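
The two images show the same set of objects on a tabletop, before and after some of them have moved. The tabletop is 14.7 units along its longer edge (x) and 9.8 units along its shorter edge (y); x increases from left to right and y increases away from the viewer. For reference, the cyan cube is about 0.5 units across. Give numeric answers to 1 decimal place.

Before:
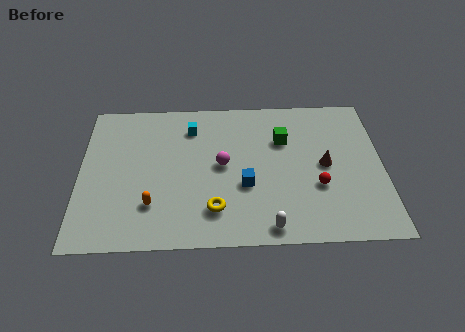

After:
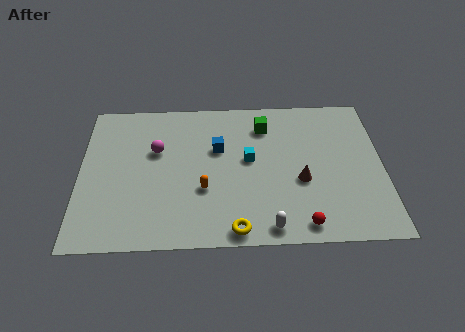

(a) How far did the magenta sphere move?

3.4

The magenta sphere was near (6.9, 5.1) before and (3.7, 6.2) after, so it travelled √(3.2² + 1.1²) ≈ 3.4 units.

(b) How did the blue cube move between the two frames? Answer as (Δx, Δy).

(-1.3, 2.5)

From the two frames, the blue cube sits at roughly (8.0, 3.7) before and (6.7, 6.2) after.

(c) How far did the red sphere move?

2.5

The red sphere moved from about (11.5, 3.5) to (10.7, 1.1), a distance of √(0.8² + 2.4²) ≈ 2.5.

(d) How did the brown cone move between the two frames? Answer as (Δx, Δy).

(-1.2, -1.0)

The brown cone started near (11.9, 4.9) and ended near (10.7, 3.9).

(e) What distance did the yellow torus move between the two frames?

1.6

The yellow torus was near (6.5, 2.2) before and (7.5, 0.9) after, so it travelled √(1.0² + 1.3²) ≈ 1.6 units.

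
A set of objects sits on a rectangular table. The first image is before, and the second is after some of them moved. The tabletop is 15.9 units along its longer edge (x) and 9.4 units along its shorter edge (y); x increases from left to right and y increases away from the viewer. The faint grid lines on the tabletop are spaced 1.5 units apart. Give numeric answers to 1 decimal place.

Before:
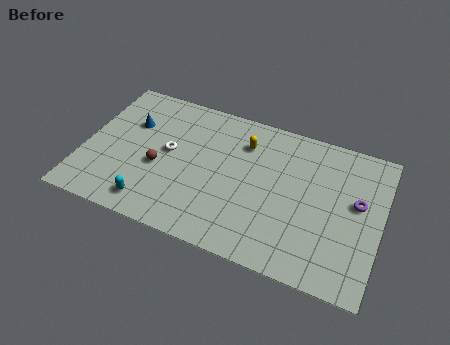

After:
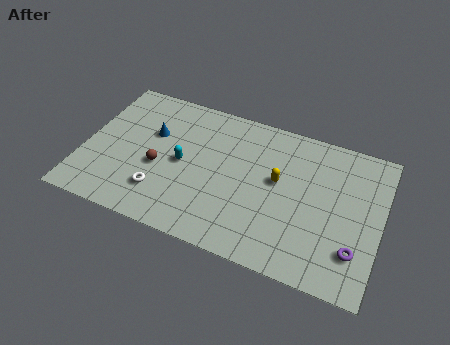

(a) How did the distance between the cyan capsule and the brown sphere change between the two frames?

-1.1

Before: roughly 2.5 units apart; after: 1.4. That's 1.1 units closer together.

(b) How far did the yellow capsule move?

2.7

The yellow capsule was near (8.4, 7.1) before and (10.4, 5.3) after, so it travelled √(2.0² + 1.8²) ≈ 2.7 units.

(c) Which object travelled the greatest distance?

the cyan capsule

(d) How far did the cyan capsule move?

3.5

The cyan capsule was near (4.0, 1.4) before and (5.3, 4.6) after, so it travelled √(1.3² + 3.2²) ≈ 3.5 units.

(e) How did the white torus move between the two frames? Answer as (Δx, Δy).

(-0.1, -2.8)

The white torus started near (4.5, 5.1) and ended near (4.4, 2.3).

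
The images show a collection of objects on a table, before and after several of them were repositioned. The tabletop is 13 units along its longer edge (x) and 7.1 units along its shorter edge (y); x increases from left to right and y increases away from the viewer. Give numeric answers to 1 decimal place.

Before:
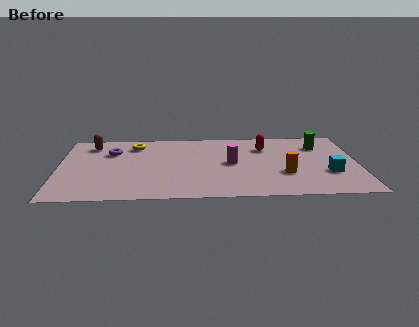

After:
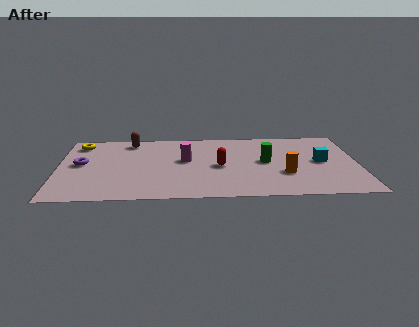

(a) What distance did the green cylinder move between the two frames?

2.9

From (11.4, 5.3) to (9.0, 3.7), the green cylinder covered √(2.4² + 1.6²) ≈ 2.9 units.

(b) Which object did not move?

the orange cylinder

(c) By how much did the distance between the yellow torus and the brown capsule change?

+0.3

They were about 1.9 units apart before and 2.2 after — 0.3 units further apart.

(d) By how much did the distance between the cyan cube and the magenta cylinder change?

+1.5

Before: roughly 4.4 units apart; after: 5.9. That's 1.5 units further apart.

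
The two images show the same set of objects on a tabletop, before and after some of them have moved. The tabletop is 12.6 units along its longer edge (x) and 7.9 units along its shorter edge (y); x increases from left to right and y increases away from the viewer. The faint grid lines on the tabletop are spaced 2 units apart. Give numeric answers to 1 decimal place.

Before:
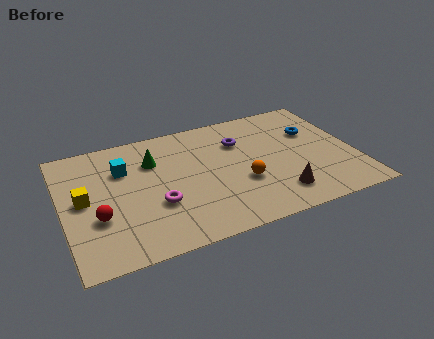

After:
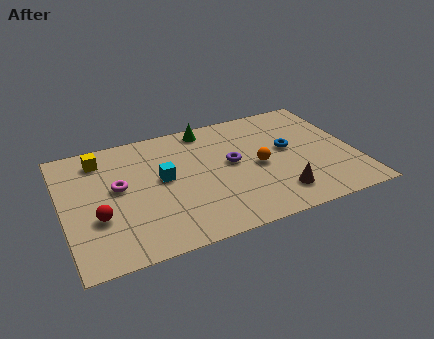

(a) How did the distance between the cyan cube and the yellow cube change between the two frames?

+1.0

Before: roughly 2.3 units apart; after: 3.3. That's 1.0 units further apart.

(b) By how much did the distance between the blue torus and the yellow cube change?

-1.9

The distance was about 10.2 in the first image and 8.3 in the second, so they moved 1.9 units closer together.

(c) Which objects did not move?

the brown cone and the red sphere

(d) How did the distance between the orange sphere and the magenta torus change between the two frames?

+2.3

The distance was about 3.7 in the first image and 6.0 in the second, so they moved 2.3 units further apart.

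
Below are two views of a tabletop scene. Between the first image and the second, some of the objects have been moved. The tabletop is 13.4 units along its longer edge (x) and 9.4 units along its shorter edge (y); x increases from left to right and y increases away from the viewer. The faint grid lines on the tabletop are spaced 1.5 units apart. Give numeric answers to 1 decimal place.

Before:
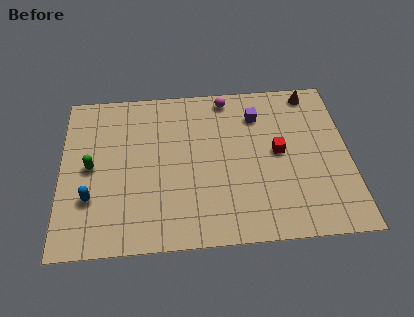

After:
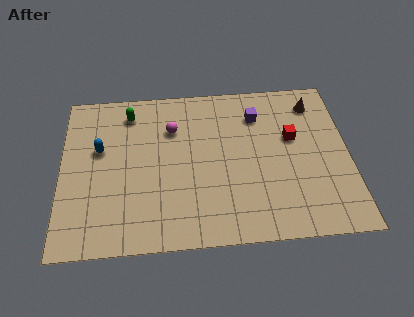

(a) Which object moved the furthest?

the green capsule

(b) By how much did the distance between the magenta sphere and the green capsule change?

-5.1

They were about 7.4 units apart before and 2.3 after — 5.1 units closer together.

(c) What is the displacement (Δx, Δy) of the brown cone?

(0.1, -0.7)

The brown cone started near (11.8, 8.4) and ended near (11.9, 7.7).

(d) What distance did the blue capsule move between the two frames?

2.8

From (1.4, 2.9) to (1.8, 5.7), the blue capsule covered √(0.4² + 2.8²) ≈ 2.8 units.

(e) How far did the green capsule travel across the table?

3.6

The green capsule moved from about (1.4, 4.7) to (3.2, 7.8), a distance of √(1.8² + 3.1²) ≈ 3.6.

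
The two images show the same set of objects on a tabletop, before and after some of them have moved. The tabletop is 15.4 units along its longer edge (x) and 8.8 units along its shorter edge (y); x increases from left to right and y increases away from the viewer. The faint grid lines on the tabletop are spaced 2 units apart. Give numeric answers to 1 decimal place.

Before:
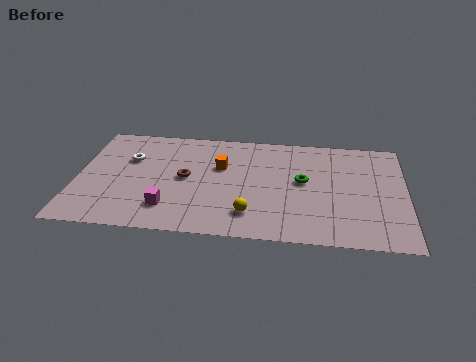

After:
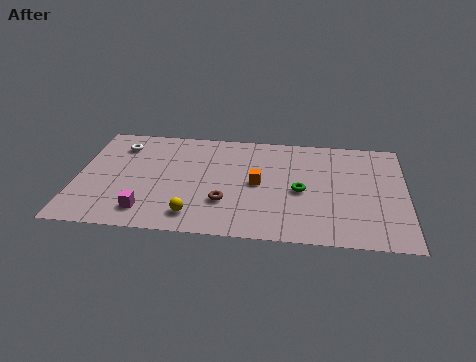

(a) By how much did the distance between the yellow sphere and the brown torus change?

-2.2

They were about 4.0 units apart before and 1.8 after — 2.2 units closer together.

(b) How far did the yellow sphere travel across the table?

2.6

The yellow sphere moved from about (8.2, 1.9) to (5.6, 1.5), a distance of √(2.6² + 0.4²) ≈ 2.6.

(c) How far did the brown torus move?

2.6

The brown torus was near (5.1, 4.5) before and (7.0, 2.7) after, so it travelled √(1.9² + 1.8²) ≈ 2.6 units.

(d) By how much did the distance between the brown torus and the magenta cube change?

+1.2

The distance was about 2.6 in the first image and 3.8 in the second, so they moved 1.2 units further apart.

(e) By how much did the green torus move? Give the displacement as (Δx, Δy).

(-0.1, -0.8)

From the two frames, the green torus sits at roughly (10.6, 4.8) before and (10.5, 4.0) after.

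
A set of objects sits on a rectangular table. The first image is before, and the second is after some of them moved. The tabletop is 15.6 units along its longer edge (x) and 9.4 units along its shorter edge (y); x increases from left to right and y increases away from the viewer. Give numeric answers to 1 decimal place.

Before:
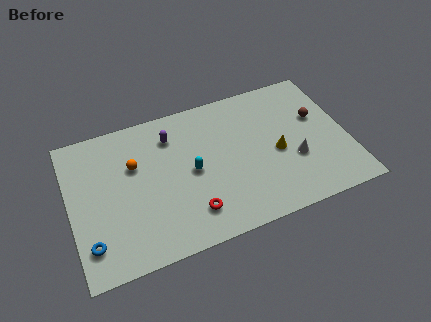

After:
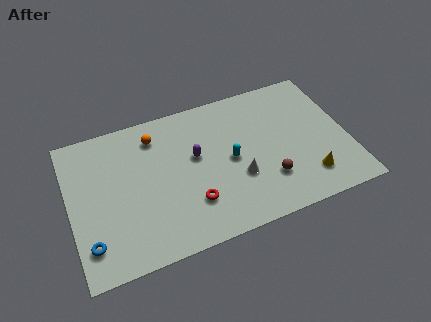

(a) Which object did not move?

the blue torus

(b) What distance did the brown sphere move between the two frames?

4.5

From (14.1, 5.8) to (10.9, 2.6), the brown sphere covered √(3.2² + 3.2²) ≈ 4.5 units.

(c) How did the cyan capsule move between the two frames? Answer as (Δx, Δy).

(2.2, 0.0)

From the two frames, the cyan capsule sits at roughly (6.8, 4.6) before and (9.0, 4.6) after.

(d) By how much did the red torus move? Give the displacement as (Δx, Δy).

(0.1, 0.6)

The red torus was at about (6.5, 2.0) and moved to about (6.6, 2.6).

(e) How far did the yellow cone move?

2.7

The yellow cone moved from about (11.6, 4.2) to (13.1, 2.0), a distance of √(1.5² + 2.2²) ≈ 2.7.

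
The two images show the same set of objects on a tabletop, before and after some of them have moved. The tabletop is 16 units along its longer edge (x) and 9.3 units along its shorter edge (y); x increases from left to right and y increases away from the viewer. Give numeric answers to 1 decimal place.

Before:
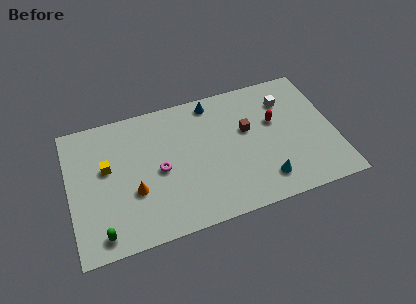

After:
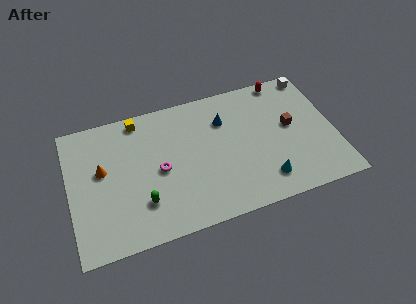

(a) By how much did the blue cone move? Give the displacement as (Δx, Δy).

(0.6, -1.5)

From the two frames, the blue cone sits at roughly (8.9, 8.2) before and (9.5, 6.7) after.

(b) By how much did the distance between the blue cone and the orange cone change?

+0.6

The distance was about 7.0 in the first image and 7.6 in the second, so they moved 0.6 units further apart.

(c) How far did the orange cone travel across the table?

2.7

The orange cone was near (3.8, 3.4) before and (2.0, 5.4) after, so it travelled √(1.8² + 2.0²) ≈ 2.7 units.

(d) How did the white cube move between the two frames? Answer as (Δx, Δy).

(1.8, 1.4)

The white cube was at about (13.3, 7.0) and moved to about (15.1, 8.4).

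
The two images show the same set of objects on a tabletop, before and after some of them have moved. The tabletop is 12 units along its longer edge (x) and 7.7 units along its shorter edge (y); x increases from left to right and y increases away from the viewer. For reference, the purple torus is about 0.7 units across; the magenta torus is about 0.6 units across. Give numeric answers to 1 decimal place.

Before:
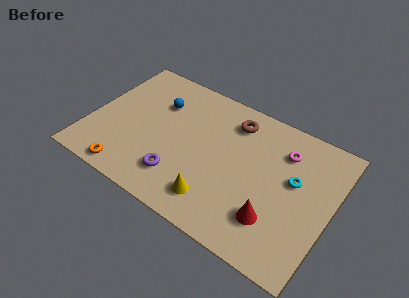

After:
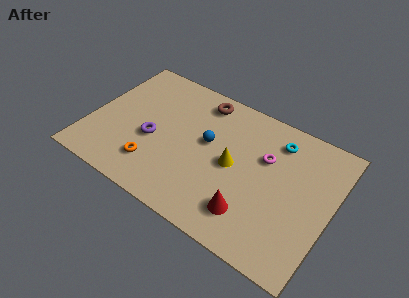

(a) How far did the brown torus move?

1.7

From (6.8, 6.2) to (5.1, 6.6), the brown torus covered √(1.7² + 0.4²) ≈ 1.7 units.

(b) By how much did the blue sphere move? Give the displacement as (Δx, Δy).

(2.7, -1.0)

The blue sphere started near (3.1, 5.4) and ended near (5.8, 4.4).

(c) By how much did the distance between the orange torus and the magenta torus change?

-2.6

The distance was about 8.6 in the first image and 6.0 in the second, so they moved 2.6 units closer together.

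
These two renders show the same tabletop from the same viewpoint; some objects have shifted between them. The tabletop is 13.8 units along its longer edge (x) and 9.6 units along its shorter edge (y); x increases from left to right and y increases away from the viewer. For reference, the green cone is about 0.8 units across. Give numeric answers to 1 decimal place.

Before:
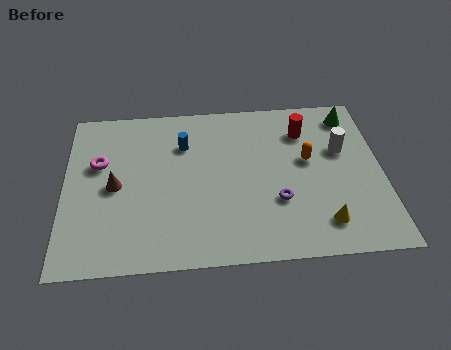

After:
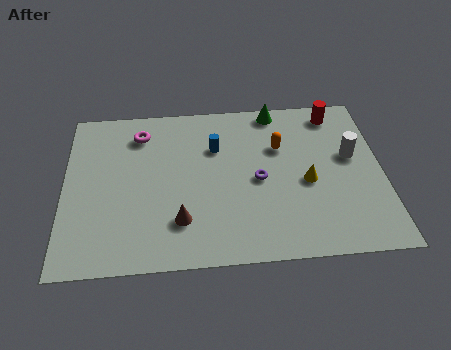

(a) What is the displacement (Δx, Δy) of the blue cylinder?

(1.4, -0.3)

The blue cylinder was at about (5.2, 6.9) and moved to about (6.6, 6.6).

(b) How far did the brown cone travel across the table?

3.6

The brown cone moved from about (2.2, 4.6) to (5.0, 2.4), a distance of √(2.8² + 2.2²) ≈ 3.6.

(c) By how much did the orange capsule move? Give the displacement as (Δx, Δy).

(-1.2, 0.9)

The orange capsule started near (10.6, 5.5) and ended near (9.4, 6.4).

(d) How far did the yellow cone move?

2.5

The yellow cone moved from about (11.1, 1.8) to (10.5, 4.2), a distance of √(0.6² + 2.4²) ≈ 2.5.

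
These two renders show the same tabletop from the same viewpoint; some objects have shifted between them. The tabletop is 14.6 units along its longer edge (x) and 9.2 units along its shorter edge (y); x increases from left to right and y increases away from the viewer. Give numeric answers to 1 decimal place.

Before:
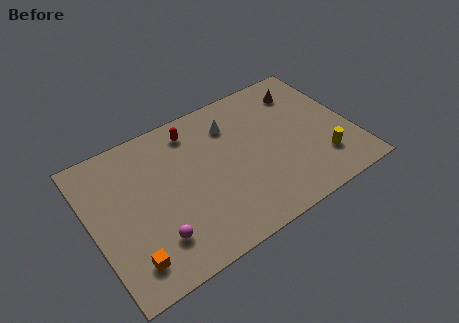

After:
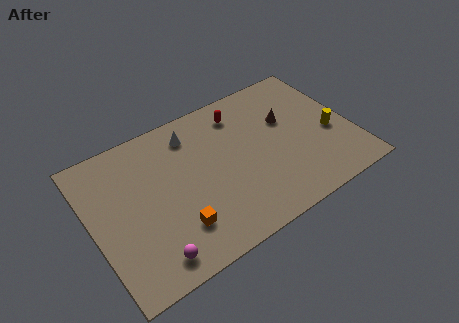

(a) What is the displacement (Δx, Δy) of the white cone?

(-2.2, 0.5)

From the two frames, the white cone sits at roughly (8.2, 7.0) before and (6.0, 7.5) after.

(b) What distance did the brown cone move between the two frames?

1.9

The brown cone moved from about (12.4, 7.3) to (11.2, 5.8), a distance of √(1.2² + 1.5²) ≈ 1.9.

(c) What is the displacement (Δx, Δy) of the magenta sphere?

(-0.4, -0.9)

The magenta sphere was at about (3.1, 2.2) and moved to about (2.7, 1.3).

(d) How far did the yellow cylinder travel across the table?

1.7

From (12.6, 2.3) to (13.4, 3.8), the yellow cylinder covered √(0.8² + 1.5²) ≈ 1.7 units.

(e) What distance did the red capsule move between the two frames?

2.7

The red capsule was near (6.1, 7.7) before and (8.8, 7.5) after, so it travelled √(2.7² + 0.2²) ≈ 2.7 units.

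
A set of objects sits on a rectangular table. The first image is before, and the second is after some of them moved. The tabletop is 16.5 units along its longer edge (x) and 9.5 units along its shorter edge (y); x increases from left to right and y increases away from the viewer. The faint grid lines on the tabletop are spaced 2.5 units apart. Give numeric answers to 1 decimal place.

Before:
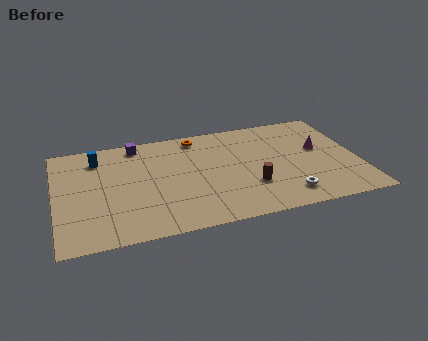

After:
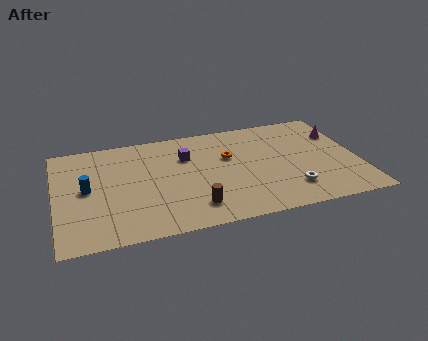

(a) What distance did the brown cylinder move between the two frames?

3.4

From (10.5, 3.0) to (7.3, 1.9), the brown cylinder covered √(3.2² + 1.1²) ≈ 3.4 units.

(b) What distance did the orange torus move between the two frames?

2.8

From (7.9, 8.3) to (9.5, 6.0), the orange torus covered √(1.6² + 2.3²) ≈ 2.8 units.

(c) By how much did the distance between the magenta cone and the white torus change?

+1.1

They were about 4.4 units apart before and 5.5 after — 1.1 units further apart.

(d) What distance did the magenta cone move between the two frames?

1.7

From (14.5, 5.5) to (15.7, 6.7), the magenta cone covered √(1.2² + 1.2²) ≈ 1.7 units.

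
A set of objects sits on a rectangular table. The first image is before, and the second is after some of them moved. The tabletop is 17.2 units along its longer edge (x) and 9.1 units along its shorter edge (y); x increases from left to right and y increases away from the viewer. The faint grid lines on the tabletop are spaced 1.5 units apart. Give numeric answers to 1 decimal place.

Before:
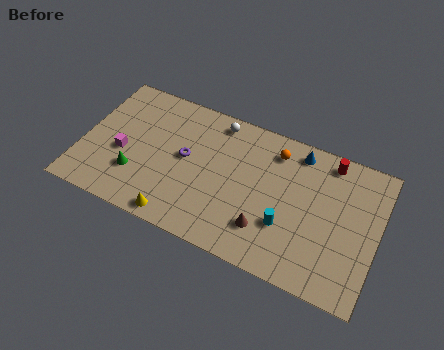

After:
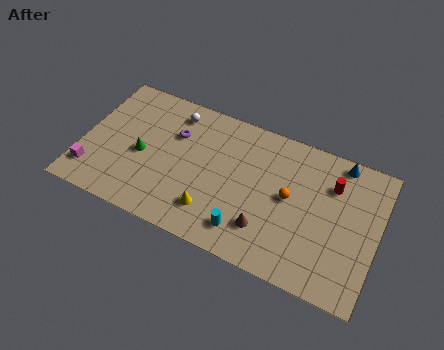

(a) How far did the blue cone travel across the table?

2.4

From (12.3, 7.9) to (14.7, 8.2), the blue cone covered √(2.4² + 0.3²) ≈ 2.4 units.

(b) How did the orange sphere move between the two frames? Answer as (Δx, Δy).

(1.1, -2.6)

The orange sphere started near (11.0, 7.4) and ended near (12.1, 4.8).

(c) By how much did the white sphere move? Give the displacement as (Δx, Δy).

(-2.5, -0.4)

The white sphere started near (7.5, 8.0) and ended near (5.0, 7.6).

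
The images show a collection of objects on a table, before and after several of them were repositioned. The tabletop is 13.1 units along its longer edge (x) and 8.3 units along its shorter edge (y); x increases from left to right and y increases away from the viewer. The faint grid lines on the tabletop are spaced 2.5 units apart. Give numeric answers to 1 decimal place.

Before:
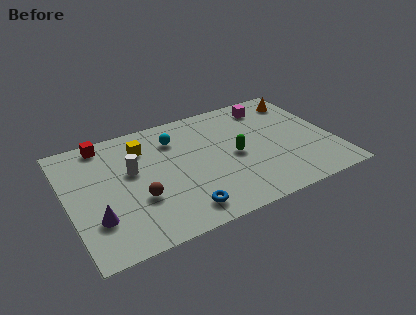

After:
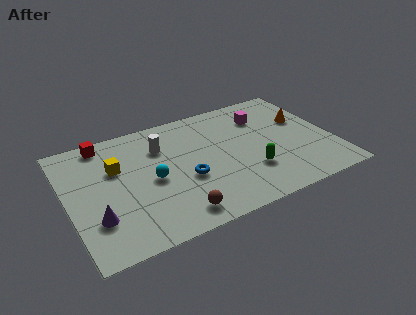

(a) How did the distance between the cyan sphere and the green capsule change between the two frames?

+1.3

They were about 3.6 units apart before and 4.9 after — 1.3 units further apart.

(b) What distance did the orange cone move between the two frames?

1.6

From (12.0, 6.8) to (11.9, 5.2), the orange cone covered √(0.1² + 1.6²) ≈ 1.6 units.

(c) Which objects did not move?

the red cube and the purple cone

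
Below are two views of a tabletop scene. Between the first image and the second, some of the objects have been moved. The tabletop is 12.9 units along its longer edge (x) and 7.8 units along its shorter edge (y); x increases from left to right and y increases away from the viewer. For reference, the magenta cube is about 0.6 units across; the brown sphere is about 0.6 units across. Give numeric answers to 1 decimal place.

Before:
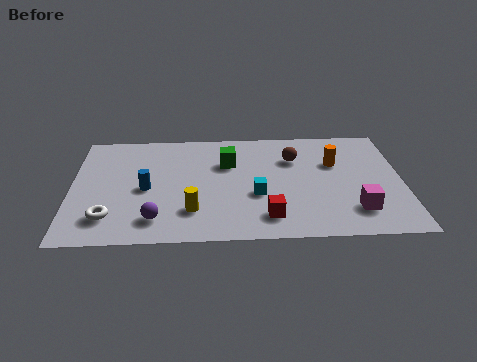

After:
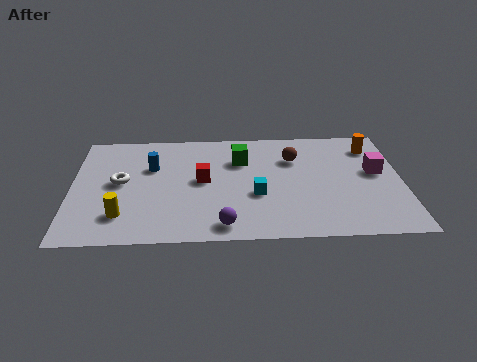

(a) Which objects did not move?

the cyan cube and the brown sphere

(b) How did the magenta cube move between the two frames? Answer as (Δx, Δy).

(0.9, 2.6)

The magenta cube was at about (11.0, 1.8) and moved to about (11.9, 4.4).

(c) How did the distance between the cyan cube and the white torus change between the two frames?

-0.4

The distance was about 5.8 in the first image and 5.4 in the second, so they moved 0.4 units closer together.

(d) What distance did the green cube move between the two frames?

0.5

From (6.1, 5.3) to (6.6, 5.5), the green cube covered √(0.5² + 0.2²) ≈ 0.5 units.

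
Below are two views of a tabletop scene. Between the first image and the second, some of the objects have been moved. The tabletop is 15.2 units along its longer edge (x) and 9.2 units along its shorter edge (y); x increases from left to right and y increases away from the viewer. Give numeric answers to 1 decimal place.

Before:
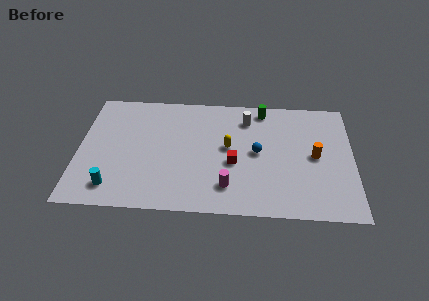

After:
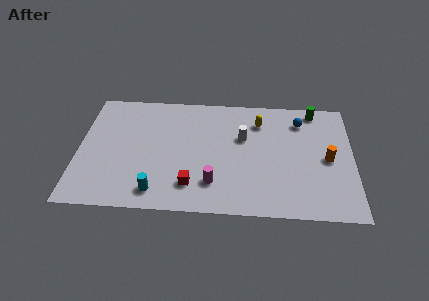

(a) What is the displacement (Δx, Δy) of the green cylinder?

(2.9, 0.1)

The green cylinder started near (10.2, 8.1) and ended near (13.1, 8.2).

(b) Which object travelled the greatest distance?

the blue sphere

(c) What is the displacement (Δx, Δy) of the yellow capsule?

(1.7, 2.1)

The yellow capsule was at about (8.3, 5.0) and moved to about (10.0, 7.1).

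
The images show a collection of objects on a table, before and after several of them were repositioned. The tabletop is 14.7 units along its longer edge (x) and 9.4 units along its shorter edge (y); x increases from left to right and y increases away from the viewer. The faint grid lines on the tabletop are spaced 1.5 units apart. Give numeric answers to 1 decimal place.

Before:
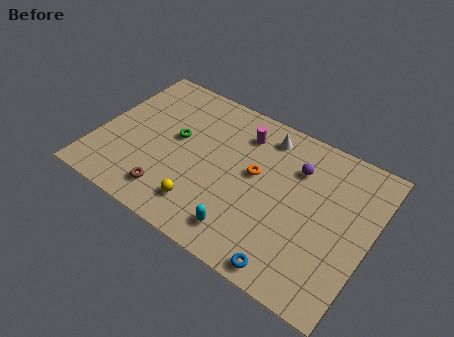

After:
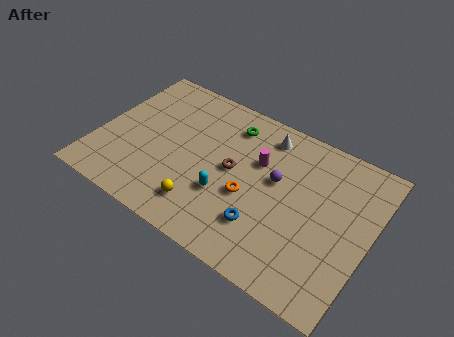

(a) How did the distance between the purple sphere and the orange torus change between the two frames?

-0.4

They were about 2.5 units apart before and 2.1 after — 0.4 units closer together.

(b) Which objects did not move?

the yellow sphere and the white cone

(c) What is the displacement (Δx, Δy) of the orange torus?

(-0.1, -1.5)

The orange torus was at about (8.5, 5.3) and moved to about (8.4, 3.8).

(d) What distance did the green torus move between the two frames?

3.5

The green torus was near (4.1, 5.3) before and (6.7, 7.6) after, so it travelled √(2.6² + 2.3²) ≈ 3.5 units.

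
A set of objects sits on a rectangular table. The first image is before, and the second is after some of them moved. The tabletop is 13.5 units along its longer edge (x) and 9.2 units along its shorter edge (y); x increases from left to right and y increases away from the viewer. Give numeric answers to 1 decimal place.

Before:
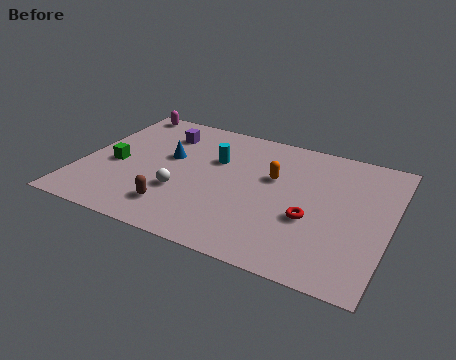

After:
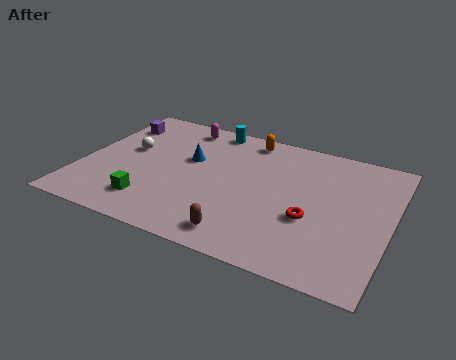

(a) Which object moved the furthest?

the white sphere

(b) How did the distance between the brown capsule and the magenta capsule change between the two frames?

+0.3

They were about 7.3 units apart before and 7.6 after — 0.3 units further apart.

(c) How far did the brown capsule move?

3.1

The brown capsule was near (4.5, 1.9) before and (7.5, 1.3) after, so it travelled √(3.0² + 0.6²) ≈ 3.1 units.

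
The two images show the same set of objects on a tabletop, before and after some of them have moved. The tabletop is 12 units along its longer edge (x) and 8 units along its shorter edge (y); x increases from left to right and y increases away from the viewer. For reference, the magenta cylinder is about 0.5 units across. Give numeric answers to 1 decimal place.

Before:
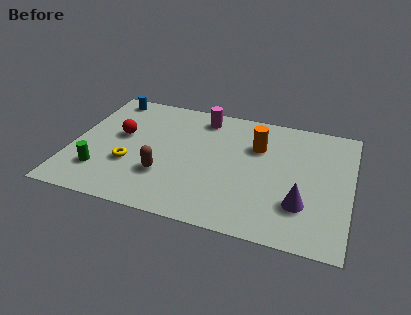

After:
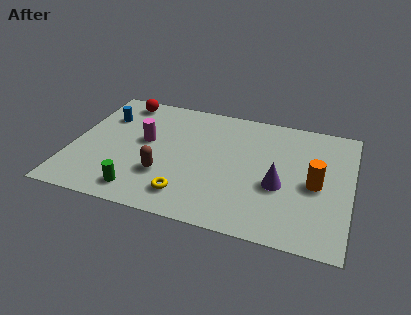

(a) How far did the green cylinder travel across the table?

2.0

The green cylinder was near (1.4, 2.0) before and (3.2, 1.2) after, so it travelled √(1.8² + 0.8²) ≈ 2.0 units.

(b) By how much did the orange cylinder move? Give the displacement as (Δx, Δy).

(2.6, -1.8)

From the two frames, the orange cylinder sits at roughly (7.9, 5.5) before and (10.5, 3.7) after.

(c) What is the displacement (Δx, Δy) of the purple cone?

(-1.0, 0.9)

From the two frames, the purple cone sits at roughly (10.0, 2.3) before and (9.0, 3.2) after.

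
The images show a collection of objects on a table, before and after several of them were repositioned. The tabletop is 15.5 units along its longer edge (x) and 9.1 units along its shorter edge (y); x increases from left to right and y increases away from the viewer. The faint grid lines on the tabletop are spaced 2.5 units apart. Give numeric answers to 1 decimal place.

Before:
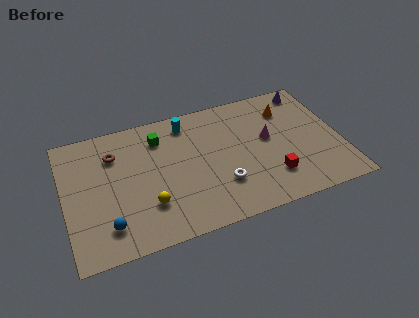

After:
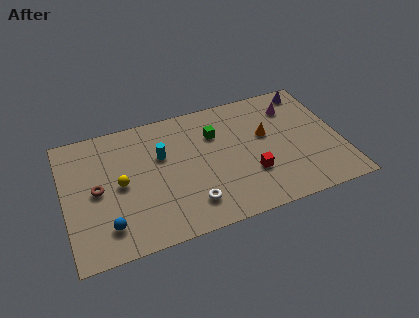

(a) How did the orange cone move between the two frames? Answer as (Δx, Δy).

(-1.4, -1.5)

From the two frames, the orange cone sits at roughly (12.8, 6.9) before and (11.4, 5.4) after.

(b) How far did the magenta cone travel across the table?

2.5

The magenta cone was near (11.5, 5.1) before and (13.1, 7.0) after, so it travelled √(1.6² + 1.9²) ≈ 2.5 units.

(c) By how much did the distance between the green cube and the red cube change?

-3.7

Before: roughly 7.6 units apart; after: 3.9. That's 3.7 units closer together.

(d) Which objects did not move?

the blue sphere and the purple cone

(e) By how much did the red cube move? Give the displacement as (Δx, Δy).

(-1.1, 0.6)

The red cube started near (11.4, 2.3) and ended near (10.3, 2.9).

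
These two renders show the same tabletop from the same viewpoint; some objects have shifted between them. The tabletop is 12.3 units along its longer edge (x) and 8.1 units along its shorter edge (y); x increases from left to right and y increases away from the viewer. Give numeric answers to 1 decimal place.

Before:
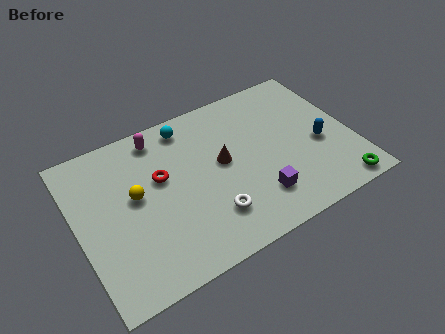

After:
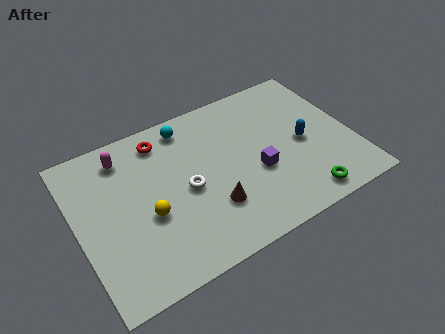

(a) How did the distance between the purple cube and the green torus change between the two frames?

-0.9

The distance was about 3.7 in the first image and 2.8 in the second, so they moved 0.9 units closer together.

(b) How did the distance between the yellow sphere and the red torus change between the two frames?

+2.4

Before: roughly 1.3 units apart; after: 3.7. That's 2.4 units further apart.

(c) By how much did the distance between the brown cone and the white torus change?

-0.9

They were about 2.6 units apart before and 1.7 after — 0.9 units closer together.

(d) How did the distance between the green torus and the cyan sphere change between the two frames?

-1.2

Before: roughly 8.6 units apart; after: 7.4. That's 1.2 units closer together.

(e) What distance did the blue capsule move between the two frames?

0.8

The blue capsule moved from about (10.8, 3.4) to (10.1, 3.8), a distance of √(0.7² + 0.4²) ≈ 0.8.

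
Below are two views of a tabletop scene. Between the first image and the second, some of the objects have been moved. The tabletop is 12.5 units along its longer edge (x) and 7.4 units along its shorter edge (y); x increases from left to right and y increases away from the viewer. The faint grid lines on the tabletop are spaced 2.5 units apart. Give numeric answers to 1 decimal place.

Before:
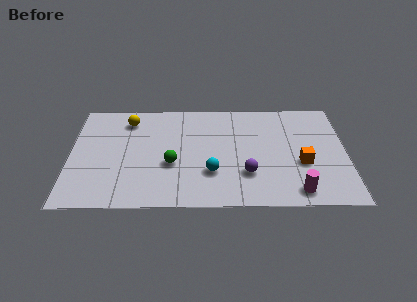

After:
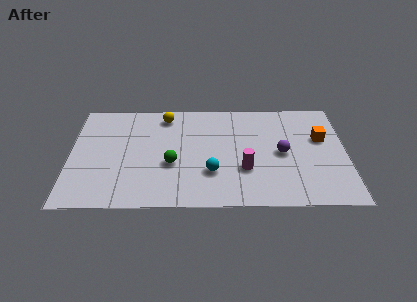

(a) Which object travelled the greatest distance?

the magenta cylinder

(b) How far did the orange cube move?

1.9

The orange cube moved from about (10.5, 2.9) to (11.4, 4.6), a distance of √(0.9² + 1.7²) ≈ 1.9.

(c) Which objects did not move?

the green sphere and the cyan sphere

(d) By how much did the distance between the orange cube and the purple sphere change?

-0.5

They were about 2.6 units apart before and 2.1 after — 0.5 units closer together.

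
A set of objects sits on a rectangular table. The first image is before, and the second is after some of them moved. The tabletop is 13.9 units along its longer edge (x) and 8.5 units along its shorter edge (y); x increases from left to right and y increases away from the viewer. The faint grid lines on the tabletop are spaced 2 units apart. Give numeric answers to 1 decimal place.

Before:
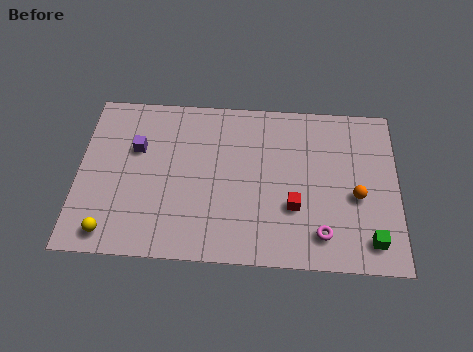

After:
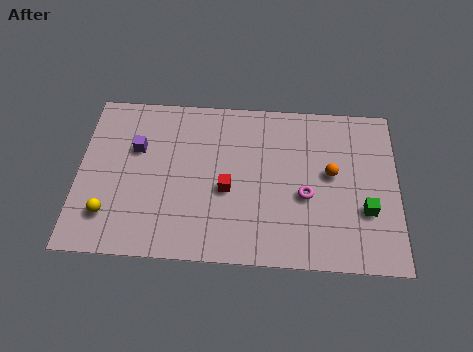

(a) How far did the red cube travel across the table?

3.0

The red cube was near (9.4, 2.9) before and (6.5, 3.6) after, so it travelled √(2.9² + 0.7²) ≈ 3.0 units.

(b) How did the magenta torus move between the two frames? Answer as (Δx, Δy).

(-0.7, 1.9)

From the two frames, the magenta torus sits at roughly (10.6, 1.6) before and (9.9, 3.5) after.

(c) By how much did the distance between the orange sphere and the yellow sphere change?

-0.9

The distance was about 10.9 in the first image and 10.0 in the second, so they moved 0.9 units closer together.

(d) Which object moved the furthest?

the red cube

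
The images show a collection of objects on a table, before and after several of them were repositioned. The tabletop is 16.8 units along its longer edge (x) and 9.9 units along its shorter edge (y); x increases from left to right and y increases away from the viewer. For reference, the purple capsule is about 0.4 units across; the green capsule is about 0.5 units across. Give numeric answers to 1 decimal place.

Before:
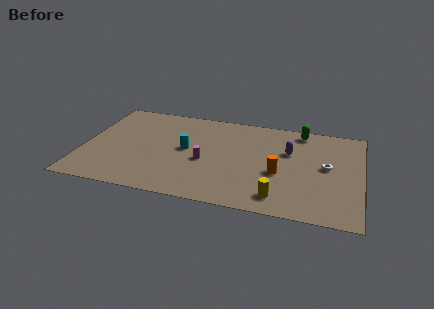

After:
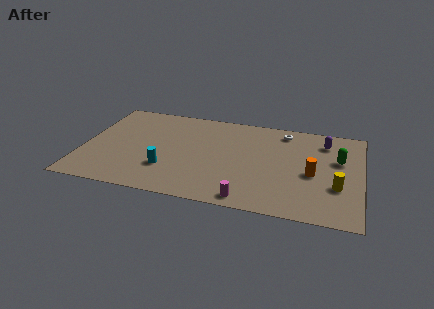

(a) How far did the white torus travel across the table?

4.2

The white torus was near (14.7, 5.3) before and (12.0, 8.5) after, so it travelled √(2.7² + 3.2²) ≈ 4.2 units.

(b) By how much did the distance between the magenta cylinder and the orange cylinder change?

+0.5

They were about 4.5 units apart before and 5.0 after — 0.5 units further apart.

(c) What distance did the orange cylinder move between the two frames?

2.0

From (11.9, 4.0) to (13.9, 4.4), the orange cylinder covered √(2.0² + 0.4²) ≈ 2.0 units.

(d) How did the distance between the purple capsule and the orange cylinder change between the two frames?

+1.1

They were about 2.5 units apart before and 3.6 after — 1.1 units further apart.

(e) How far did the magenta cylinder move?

4.3

From (7.4, 4.2) to (10.2, 1.0), the magenta cylinder covered √(2.8² + 3.2²) ≈ 4.3 units.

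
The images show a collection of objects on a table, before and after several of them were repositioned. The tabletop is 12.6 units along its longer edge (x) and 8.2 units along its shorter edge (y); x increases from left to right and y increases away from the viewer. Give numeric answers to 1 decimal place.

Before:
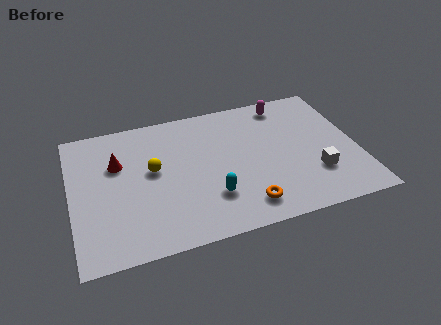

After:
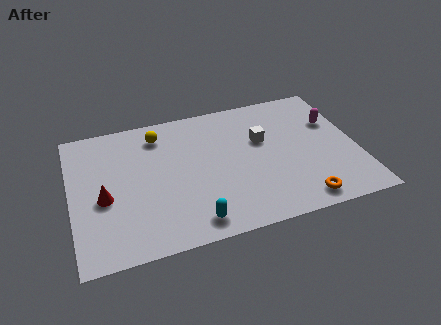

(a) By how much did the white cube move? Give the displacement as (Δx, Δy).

(-2.1, 2.7)

The white cube started near (10.6, 2.4) and ended near (8.5, 5.1).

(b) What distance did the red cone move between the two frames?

2.0

From (2.1, 5.4) to (1.4, 3.5), the red cone covered √(0.7² + 1.9²) ≈ 2.0 units.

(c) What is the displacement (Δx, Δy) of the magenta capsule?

(2.0, -1.7)

From the two frames, the magenta capsule sits at roughly (9.7, 7.1) before and (11.7, 5.4) after.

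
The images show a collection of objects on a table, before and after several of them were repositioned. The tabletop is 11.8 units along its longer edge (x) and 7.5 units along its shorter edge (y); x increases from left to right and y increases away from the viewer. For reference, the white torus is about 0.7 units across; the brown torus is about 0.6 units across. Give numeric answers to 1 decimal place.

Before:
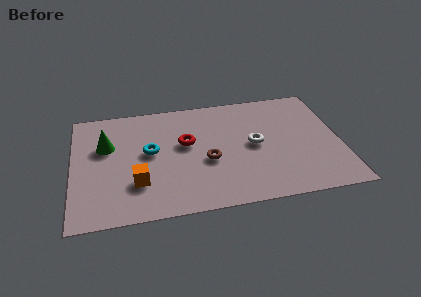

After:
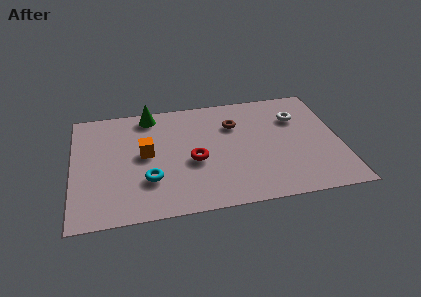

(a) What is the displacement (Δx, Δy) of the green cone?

(2.0, 1.8)

The green cone was at about (1.5, 4.8) and moved to about (3.5, 6.6).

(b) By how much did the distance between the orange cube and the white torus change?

+1.5

The distance was about 5.4 in the first image and 6.9 in the second, so they moved 1.5 units further apart.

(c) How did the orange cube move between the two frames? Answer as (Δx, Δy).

(0.4, 1.8)

From the two frames, the orange cube sits at roughly (2.8, 2.2) before and (3.2, 4.0) after.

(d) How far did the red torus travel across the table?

1.2

From (5.0, 4.4) to (5.3, 3.2), the red torus covered √(0.3² + 1.2²) ≈ 1.2 units.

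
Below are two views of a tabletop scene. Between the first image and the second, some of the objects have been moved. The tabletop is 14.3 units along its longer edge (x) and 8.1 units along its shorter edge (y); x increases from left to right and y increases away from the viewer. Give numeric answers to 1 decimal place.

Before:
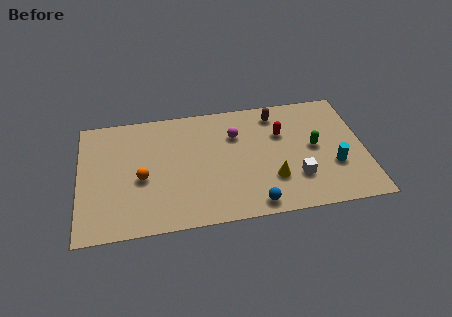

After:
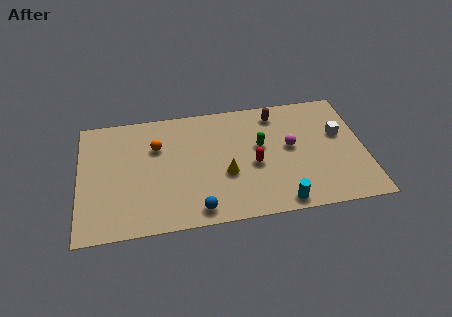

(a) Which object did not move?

the brown capsule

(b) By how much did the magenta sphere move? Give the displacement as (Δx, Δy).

(2.7, -1.3)

The magenta sphere started near (7.9, 5.7) and ended near (10.6, 4.4).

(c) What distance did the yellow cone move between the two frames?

2.4

The yellow cone moved from about (9.6, 2.4) to (7.3, 3.1), a distance of √(2.3² + 0.7²) ≈ 2.4.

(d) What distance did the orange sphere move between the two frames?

2.2

The orange sphere moved from about (3.1, 3.5) to (3.9, 5.5), a distance of √(0.8² + 2.0²) ≈ 2.2.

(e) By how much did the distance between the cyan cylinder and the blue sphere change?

-0.4

The distance was about 4.5 in the first image and 4.1 in the second, so they moved 0.4 units closer together.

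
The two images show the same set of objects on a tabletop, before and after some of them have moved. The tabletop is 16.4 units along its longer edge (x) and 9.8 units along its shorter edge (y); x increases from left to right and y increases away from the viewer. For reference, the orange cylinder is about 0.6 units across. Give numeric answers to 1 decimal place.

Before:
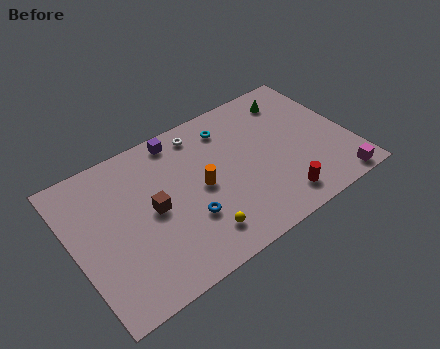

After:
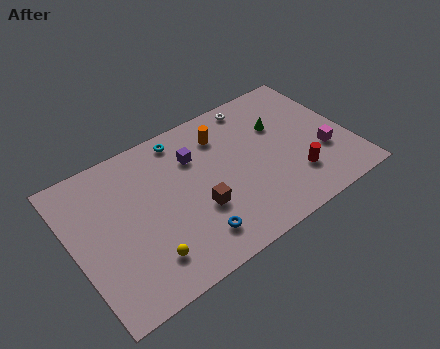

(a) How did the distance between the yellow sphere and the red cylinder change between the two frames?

+4.3

The distance was about 4.8 in the first image and 9.1 in the second, so they moved 4.3 units further apart.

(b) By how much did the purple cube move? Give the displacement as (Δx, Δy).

(0.7, -1.7)

The purple cube started near (6.8, 8.7) and ended near (7.5, 7.0).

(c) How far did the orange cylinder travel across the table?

3.3

From (7.5, 4.8) to (9.3, 7.6), the orange cylinder covered √(1.8² + 2.8²) ≈ 3.3 units.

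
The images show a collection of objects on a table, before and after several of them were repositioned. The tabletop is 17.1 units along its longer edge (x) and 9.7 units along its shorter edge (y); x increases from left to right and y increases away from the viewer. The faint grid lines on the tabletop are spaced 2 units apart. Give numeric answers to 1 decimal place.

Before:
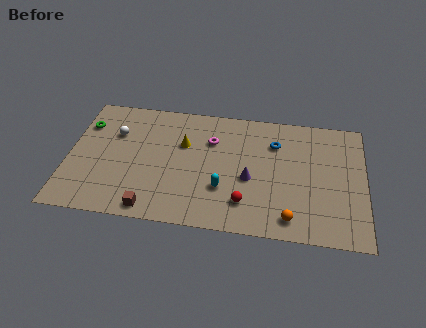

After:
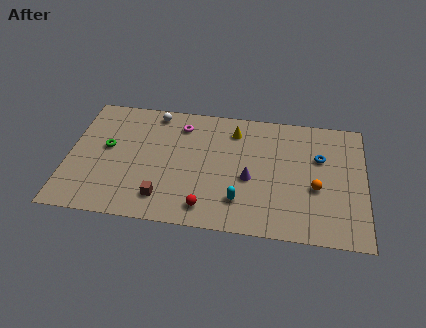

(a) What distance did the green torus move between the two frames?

2.2

From (0.8, 7.1) to (2.2, 5.4), the green torus covered √(1.4² + 1.7²) ≈ 2.2 units.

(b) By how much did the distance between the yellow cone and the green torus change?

+1.8

Before: roughly 5.9 units apart; after: 7.7. That's 1.8 units further apart.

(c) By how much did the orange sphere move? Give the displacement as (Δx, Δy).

(1.4, 2.5)

From the two frames, the orange sphere sits at roughly (12.9, 1.4) before and (14.3, 3.9) after.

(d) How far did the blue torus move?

2.7

The blue torus was near (11.9, 7.1) before and (14.5, 6.3) after, so it travelled √(2.6² + 0.8²) ≈ 2.7 units.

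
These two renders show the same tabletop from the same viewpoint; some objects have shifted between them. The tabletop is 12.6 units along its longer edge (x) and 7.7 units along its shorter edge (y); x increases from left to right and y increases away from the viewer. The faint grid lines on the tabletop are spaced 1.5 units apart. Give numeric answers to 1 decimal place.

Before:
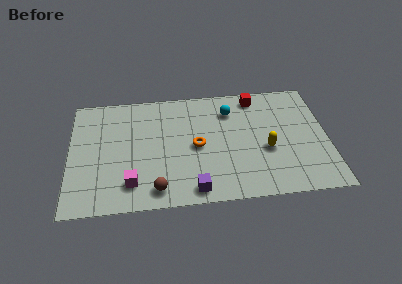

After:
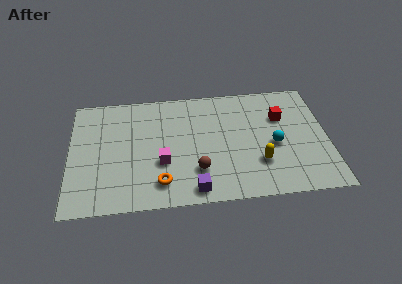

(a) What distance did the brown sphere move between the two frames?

2.2

The brown sphere moved from about (4.2, 1.1) to (6.2, 2.1), a distance of √(2.0² + 1.0²) ≈ 2.2.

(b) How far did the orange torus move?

2.8

From (6.2, 3.7) to (4.4, 1.5), the orange torus covered √(1.8² + 2.2²) ≈ 2.8 units.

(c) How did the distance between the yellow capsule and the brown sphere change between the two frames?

-2.8

They were about 5.8 units apart before and 3.0 after — 2.8 units closer together.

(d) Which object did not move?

the purple cube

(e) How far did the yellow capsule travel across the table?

0.9

The yellow capsule was near (9.6, 3.1) before and (9.2, 2.3) after, so it travelled √(0.4² + 0.8²) ≈ 0.9 units.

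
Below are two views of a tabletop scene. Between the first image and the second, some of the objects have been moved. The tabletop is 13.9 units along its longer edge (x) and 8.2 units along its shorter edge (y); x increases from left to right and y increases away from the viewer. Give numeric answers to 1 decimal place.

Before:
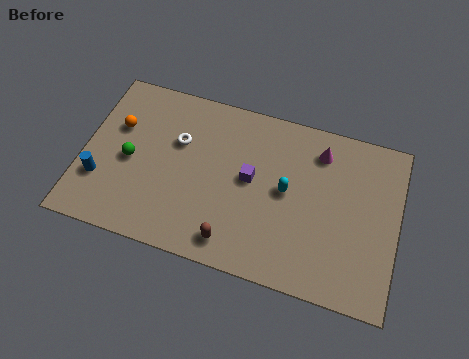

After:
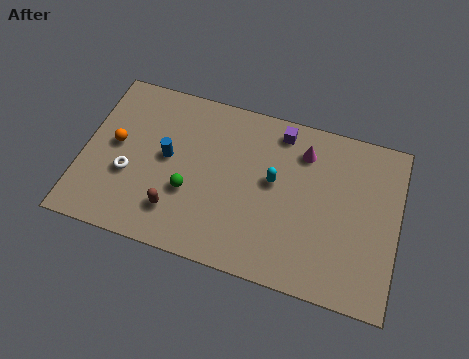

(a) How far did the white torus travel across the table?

3.0

The white torus moved from about (4.1, 5.3) to (2.1, 3.1), a distance of √(2.0² + 2.2²) ≈ 3.0.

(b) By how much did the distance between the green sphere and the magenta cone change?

-2.8

They were about 8.7 units apart before and 5.9 after — 2.8 units closer together.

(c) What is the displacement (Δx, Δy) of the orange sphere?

(0.0, -0.9)

From the two frames, the orange sphere sits at roughly (1.4, 5.3) before and (1.4, 4.4) after.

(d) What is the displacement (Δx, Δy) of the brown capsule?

(-2.6, 0.7)

The brown capsule was at about (6.9, 1.2) and moved to about (4.3, 1.9).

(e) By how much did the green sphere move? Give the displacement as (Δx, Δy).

(2.7, -0.8)

The green sphere started near (2.1, 3.8) and ended near (4.8, 3.0).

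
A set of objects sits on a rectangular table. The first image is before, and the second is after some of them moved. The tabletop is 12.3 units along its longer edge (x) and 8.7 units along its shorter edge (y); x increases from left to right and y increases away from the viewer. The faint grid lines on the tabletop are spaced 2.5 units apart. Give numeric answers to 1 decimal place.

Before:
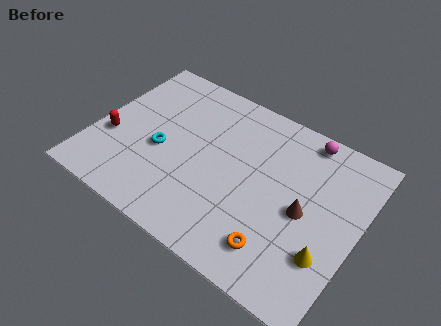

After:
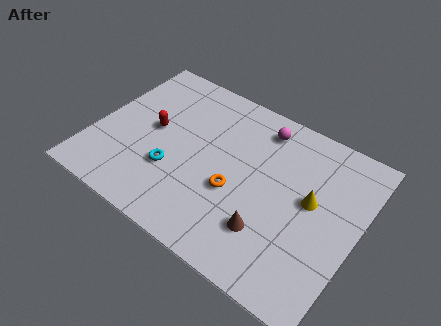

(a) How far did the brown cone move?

2.2

The brown cone was near (9.9, 4.1) before and (8.6, 2.3) after, so it travelled √(1.3² + 1.8²) ≈ 2.2 units.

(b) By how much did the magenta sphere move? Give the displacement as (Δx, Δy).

(-2.0, -0.5)

The magenta sphere was at about (9.3, 7.8) and moved to about (7.3, 7.3).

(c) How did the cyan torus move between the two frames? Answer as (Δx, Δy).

(0.7, -0.8)

From the two frames, the cyan torus sits at roughly (3.2, 3.7) before and (3.9, 2.9) after.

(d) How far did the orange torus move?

2.9

The orange torus moved from about (9.1, 1.7) to (6.8, 3.4), a distance of √(2.3² + 1.7²) ≈ 2.9.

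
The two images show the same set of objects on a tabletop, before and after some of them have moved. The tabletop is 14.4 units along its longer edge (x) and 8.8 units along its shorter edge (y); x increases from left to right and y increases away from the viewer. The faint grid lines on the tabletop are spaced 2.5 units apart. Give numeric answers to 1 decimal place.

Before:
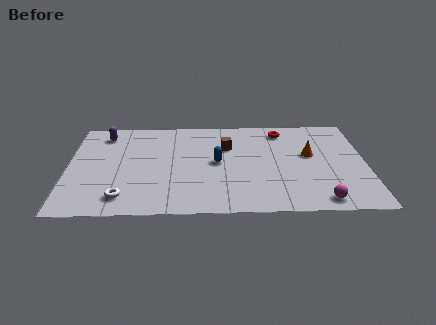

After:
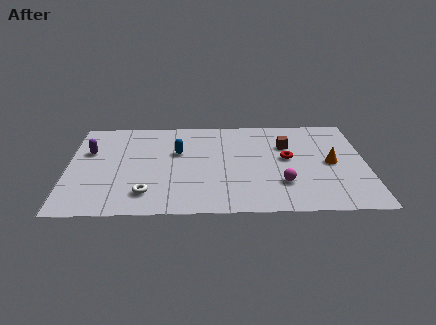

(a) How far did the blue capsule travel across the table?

2.1

From (7.2, 4.5) to (5.3, 5.5), the blue capsule covered √(1.9² + 1.0²) ≈ 2.1 units.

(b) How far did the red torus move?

2.6

The red torus moved from about (10.4, 7.4) to (10.6, 4.8), a distance of √(0.2² + 2.6²) ≈ 2.6.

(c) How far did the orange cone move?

1.3

The orange cone was near (11.7, 5.1) before and (12.7, 4.3) after, so it travelled √(1.0² + 0.8²) ≈ 1.3 units.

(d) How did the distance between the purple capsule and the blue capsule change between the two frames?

-1.9

They were about 6.2 units apart before and 4.3 after — 1.9 units closer together.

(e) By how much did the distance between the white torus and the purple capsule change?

-1.1

Before: roughly 5.9 units apart; after: 4.8. That's 1.1 units closer together.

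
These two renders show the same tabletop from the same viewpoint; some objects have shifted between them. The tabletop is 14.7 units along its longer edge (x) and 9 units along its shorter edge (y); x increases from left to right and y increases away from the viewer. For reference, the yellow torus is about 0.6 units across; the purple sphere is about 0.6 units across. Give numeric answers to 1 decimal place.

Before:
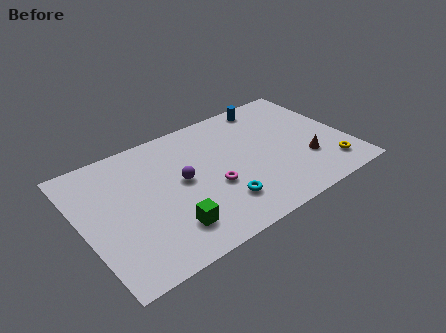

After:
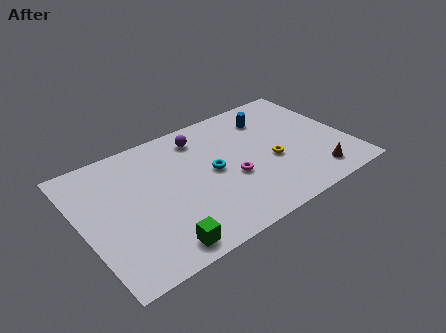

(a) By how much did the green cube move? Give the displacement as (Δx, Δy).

(-0.7, -0.9)

From the two frames, the green cube sits at roughly (4.3, 2.0) before and (3.6, 1.1) after.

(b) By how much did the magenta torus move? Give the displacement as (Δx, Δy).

(1.1, 0.1)

The magenta torus started near (7.0, 3.5) and ended near (8.1, 3.6).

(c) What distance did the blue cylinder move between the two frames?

1.0

The blue cylinder was near (11.1, 8.0) before and (10.9, 7.0) after, so it travelled √(0.2² + 1.0²) ≈ 1.0 units.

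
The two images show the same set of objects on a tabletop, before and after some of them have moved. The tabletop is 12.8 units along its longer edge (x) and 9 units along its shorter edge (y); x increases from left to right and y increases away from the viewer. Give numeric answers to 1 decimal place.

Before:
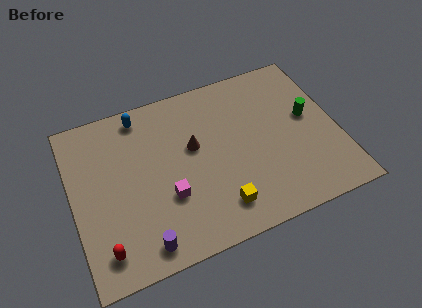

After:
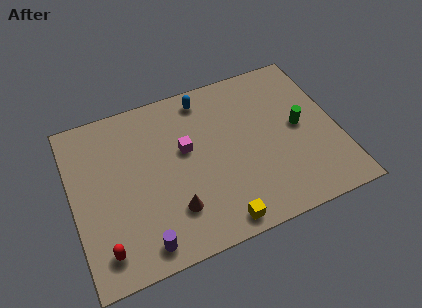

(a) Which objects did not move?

the purple cylinder and the red capsule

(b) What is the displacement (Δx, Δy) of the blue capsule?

(3.1, -0.1)

From the two frames, the blue capsule sits at roughly (3.6, 7.9) before and (6.7, 7.8) after.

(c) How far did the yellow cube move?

0.8

The yellow cube was near (6.7, 1.7) before and (6.6, 0.9) after, so it travelled √(0.1² + 0.8²) ≈ 0.8 units.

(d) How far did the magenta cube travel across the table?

2.5

The magenta cube moved from about (4.4, 3.1) to (5.5, 5.3), a distance of √(1.1² + 2.2²) ≈ 2.5.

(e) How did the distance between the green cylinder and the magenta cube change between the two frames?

-1.8

The distance was about 7.3 in the first image and 5.5 in the second, so they moved 1.8 units closer together.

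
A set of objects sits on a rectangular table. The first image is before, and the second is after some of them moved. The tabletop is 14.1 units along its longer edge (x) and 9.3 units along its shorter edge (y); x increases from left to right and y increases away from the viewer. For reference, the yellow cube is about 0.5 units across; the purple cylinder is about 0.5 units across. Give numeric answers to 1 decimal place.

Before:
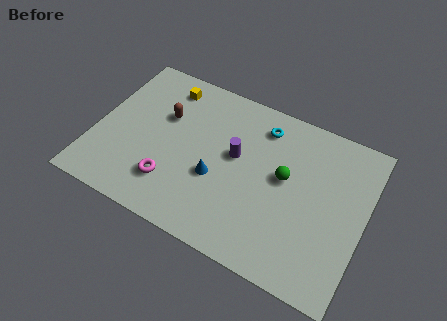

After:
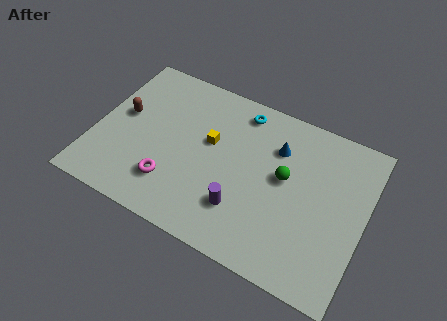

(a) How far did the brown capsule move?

2.2

From (3.4, 6.0) to (1.3, 5.2), the brown capsule covered √(2.1² + 0.8²) ≈ 2.2 units.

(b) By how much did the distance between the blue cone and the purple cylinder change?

+2.5

Before: roughly 1.9 units apart; after: 4.4. That's 2.5 units further apart.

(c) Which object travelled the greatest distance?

the blue cone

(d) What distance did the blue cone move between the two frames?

4.2

From (6.5, 3.6) to (9.3, 6.7), the blue cone covered √(2.8² + 3.1²) ≈ 4.2 units.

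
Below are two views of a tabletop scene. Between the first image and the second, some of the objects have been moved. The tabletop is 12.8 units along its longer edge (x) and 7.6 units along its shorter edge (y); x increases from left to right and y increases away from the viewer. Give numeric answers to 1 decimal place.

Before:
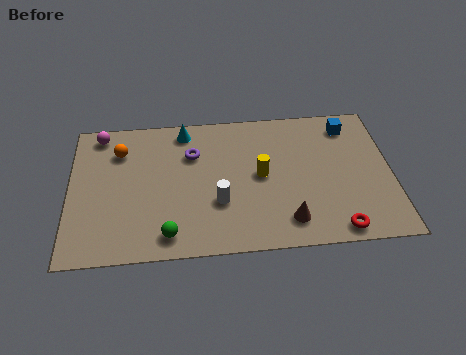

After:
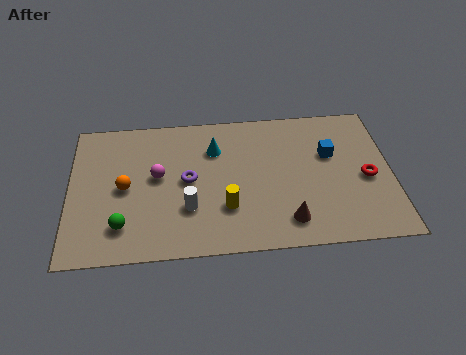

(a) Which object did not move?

the brown cone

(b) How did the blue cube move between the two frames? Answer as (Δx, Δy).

(-0.8, -1.5)

The blue cube started near (11.2, 6.3) and ended near (10.4, 4.8).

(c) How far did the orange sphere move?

2.0

From (2.0, 5.7) to (2.2, 3.7), the orange sphere covered √(0.2² + 2.0²) ≈ 2.0 units.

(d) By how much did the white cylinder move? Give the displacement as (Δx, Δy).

(-1.2, -0.2)

From the two frames, the white cylinder sits at roughly (5.9, 2.6) before and (4.7, 2.4) after.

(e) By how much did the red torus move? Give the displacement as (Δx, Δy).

(1.3, 2.6)

The red torus was at about (10.5, 0.8) and moved to about (11.8, 3.4).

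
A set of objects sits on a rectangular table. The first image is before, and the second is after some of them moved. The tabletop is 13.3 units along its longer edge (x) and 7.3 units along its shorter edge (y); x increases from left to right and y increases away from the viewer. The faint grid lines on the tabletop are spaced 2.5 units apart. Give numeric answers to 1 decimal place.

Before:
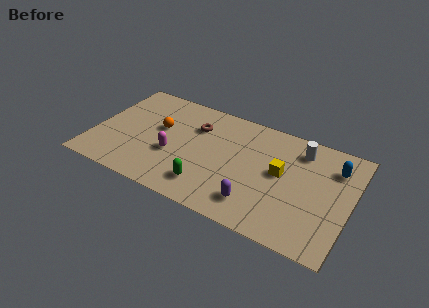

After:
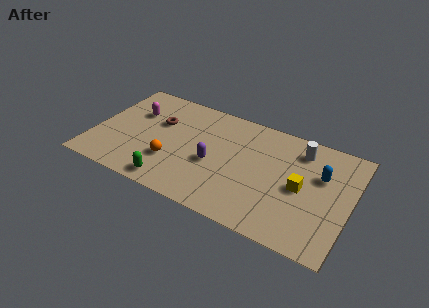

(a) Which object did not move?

the white cylinder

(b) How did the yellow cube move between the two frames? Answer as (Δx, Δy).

(1.1, -0.5)

From the two frames, the yellow cube sits at roughly (9.7, 4.0) before and (10.8, 3.5) after.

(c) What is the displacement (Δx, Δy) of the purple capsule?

(-2.4, 1.6)

The purple capsule started near (8.7, 1.5) and ended near (6.3, 3.1).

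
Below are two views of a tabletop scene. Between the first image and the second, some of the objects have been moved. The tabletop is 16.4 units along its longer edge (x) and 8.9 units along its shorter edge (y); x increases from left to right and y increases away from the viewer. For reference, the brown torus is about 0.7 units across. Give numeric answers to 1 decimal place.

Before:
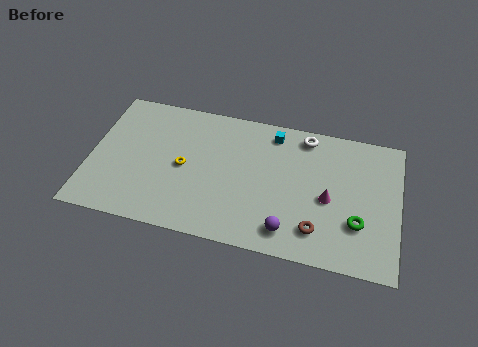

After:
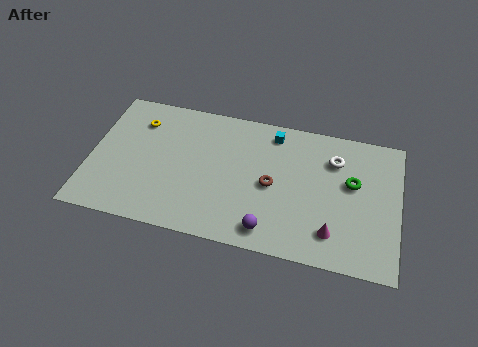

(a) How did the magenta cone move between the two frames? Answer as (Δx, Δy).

(0.3, -2.1)

The magenta cone was at about (12.7, 4.0) and moved to about (13.0, 1.9).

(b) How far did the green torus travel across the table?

2.5

From (14.3, 2.8) to (13.9, 5.3), the green torus covered √(0.4² + 2.5²) ≈ 2.5 units.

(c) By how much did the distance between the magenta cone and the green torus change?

+1.5

Before: roughly 2.0 units apart; after: 3.5. That's 1.5 units further apart.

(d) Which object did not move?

the cyan cube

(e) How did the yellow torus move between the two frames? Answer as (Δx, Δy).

(-2.6, 2.5)

The yellow torus started near (5.0, 4.3) and ended near (2.4, 6.8).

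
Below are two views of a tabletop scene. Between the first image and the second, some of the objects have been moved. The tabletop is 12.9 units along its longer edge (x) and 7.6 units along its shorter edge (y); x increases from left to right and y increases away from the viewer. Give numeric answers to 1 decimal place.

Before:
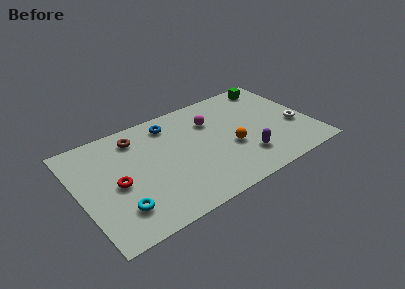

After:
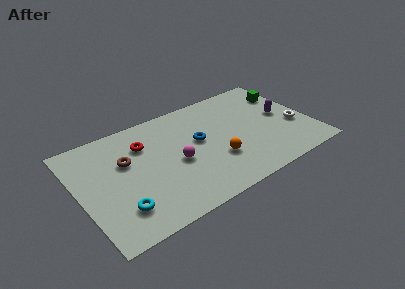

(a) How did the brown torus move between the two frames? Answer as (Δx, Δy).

(-0.8, -1.4)

From the two frames, the brown torus sits at roughly (3.5, 6.2) before and (2.7, 4.8) after.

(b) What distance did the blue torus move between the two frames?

2.4

The blue torus was near (5.4, 6.3) before and (6.7, 4.3) after, so it travelled √(1.3² + 2.0²) ≈ 2.4 units.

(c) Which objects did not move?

the white torus and the cyan torus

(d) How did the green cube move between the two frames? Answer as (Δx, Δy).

(0.6, -1.0)

The green cube was at about (11.4, 6.6) and moved to about (12.0, 5.6).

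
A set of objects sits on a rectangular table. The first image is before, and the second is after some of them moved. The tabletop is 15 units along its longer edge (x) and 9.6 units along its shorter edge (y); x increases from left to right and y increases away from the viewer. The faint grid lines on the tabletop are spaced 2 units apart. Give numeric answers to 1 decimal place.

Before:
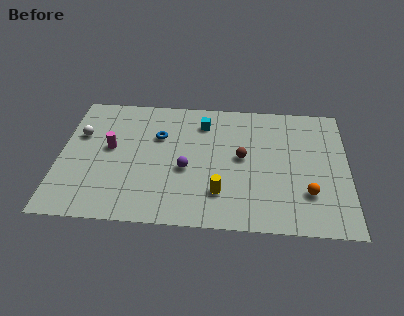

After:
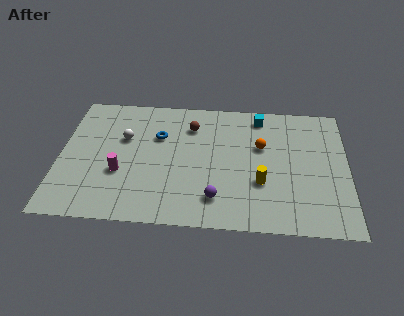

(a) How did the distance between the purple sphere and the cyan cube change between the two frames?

+3.0

Before: roughly 3.7 units apart; after: 6.7. That's 3.0 units further apart.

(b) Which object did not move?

the blue torus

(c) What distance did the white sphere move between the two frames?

2.3

From (1.0, 6.2) to (3.3, 6.1), the white sphere covered √(2.3² + 0.1²) ≈ 2.3 units.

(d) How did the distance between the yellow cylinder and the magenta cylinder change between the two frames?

+0.8

The distance was about 6.5 in the first image and 7.3 in the second, so they moved 0.8 units further apart.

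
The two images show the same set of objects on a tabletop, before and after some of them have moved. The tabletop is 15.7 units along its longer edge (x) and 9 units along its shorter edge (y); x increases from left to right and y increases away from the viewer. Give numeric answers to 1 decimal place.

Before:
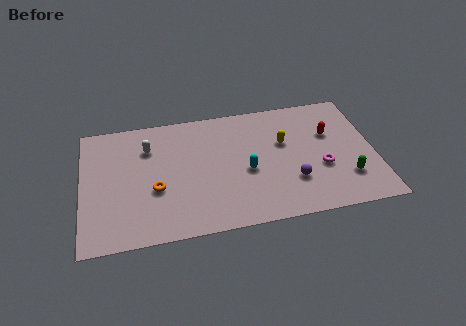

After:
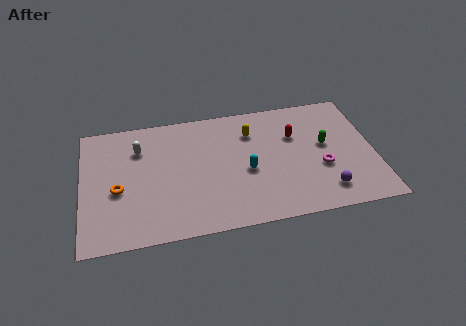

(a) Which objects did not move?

the magenta torus and the cyan capsule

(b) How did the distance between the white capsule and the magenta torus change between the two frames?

+0.5

The distance was about 9.7 in the first image and 10.2 in the second, so they moved 0.5 units further apart.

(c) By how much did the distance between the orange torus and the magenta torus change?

+2.0

They were about 8.9 units apart before and 10.9 after — 2.0 units further apart.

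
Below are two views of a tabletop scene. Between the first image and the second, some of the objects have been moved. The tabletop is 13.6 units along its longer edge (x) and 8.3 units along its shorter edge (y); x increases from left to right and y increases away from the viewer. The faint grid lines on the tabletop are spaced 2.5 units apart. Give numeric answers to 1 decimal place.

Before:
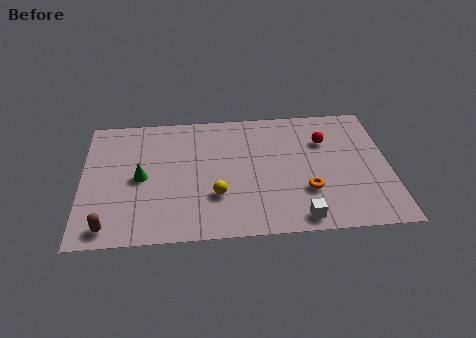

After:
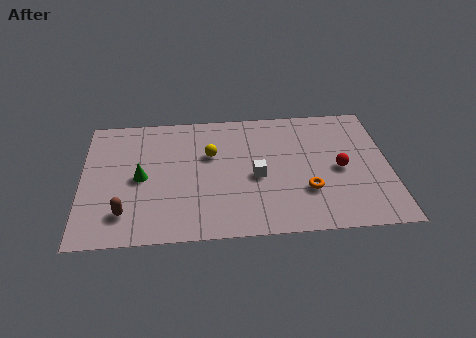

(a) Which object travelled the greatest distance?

the white cube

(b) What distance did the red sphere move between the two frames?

2.0

From (10.8, 5.8) to (11.4, 3.9), the red sphere covered √(0.6² + 1.9²) ≈ 2.0 units.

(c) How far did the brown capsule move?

1.1

From (1.2, 1.0) to (1.9, 1.8), the brown capsule covered √(0.7² + 0.8²) ≈ 1.1 units.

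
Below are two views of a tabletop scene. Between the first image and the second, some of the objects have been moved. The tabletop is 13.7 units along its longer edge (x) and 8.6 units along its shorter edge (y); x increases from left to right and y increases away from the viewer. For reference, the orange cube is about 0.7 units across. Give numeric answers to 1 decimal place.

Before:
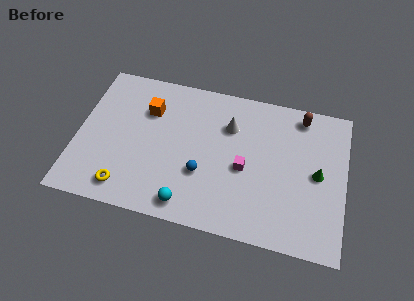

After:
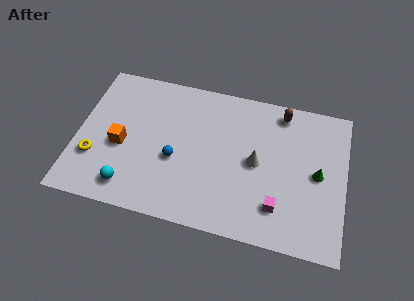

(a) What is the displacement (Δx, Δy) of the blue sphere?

(-1.4, 0.5)

From the two frames, the blue sphere sits at roughly (6.5, 3.0) before and (5.1, 3.5) after.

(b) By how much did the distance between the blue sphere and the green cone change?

+1.3

They were about 5.9 units apart before and 7.2 after — 1.3 units further apart.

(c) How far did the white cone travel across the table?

2.3

From (7.7, 6.1) to (9.2, 4.3), the white cone covered √(1.5² + 1.8²) ≈ 2.3 units.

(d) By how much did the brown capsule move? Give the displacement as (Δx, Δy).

(-1.0, 0.0)

From the two frames, the brown capsule sits at roughly (11.3, 7.5) before and (10.3, 7.5) after.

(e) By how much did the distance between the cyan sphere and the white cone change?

+1.6

The distance was about 5.3 in the first image and 6.9 in the second, so they moved 1.6 units further apart.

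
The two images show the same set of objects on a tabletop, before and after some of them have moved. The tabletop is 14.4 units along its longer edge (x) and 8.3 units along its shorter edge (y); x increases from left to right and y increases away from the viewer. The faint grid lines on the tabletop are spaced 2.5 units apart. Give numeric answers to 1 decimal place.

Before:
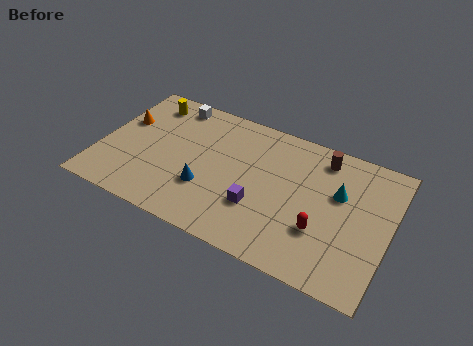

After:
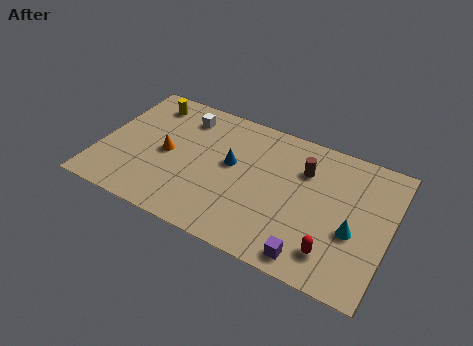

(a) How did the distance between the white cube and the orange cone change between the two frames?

-0.3

They were about 3.0 units apart before and 2.7 after — 0.3 units closer together.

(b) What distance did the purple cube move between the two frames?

3.3

From (8.1, 2.7) to (10.9, 1.0), the purple cube covered √(2.8² + 1.7²) ≈ 3.3 units.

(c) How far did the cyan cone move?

2.1

The cyan cone moved from about (11.8, 5.2) to (12.7, 3.3), a distance of √(0.9² + 1.9²) ≈ 2.1.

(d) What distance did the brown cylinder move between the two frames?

1.4

The brown cylinder moved from about (10.8, 7.0) to (10.0, 5.9), a distance of √(0.8² + 1.1²) ≈ 1.4.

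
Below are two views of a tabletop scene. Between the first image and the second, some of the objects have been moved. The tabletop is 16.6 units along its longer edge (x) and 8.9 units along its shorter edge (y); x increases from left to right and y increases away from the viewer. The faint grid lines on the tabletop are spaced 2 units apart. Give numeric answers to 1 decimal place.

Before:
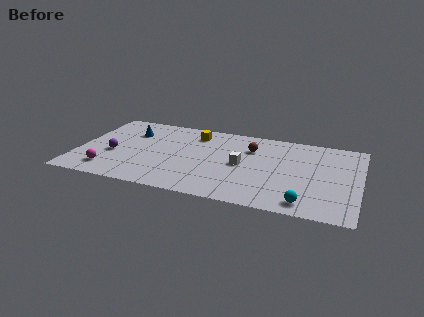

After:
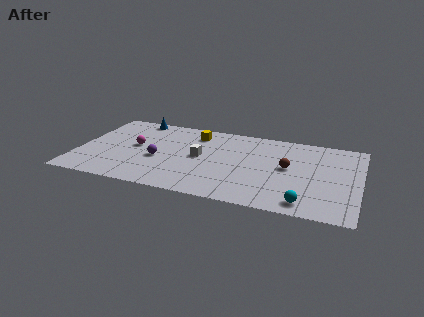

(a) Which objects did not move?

the cyan sphere and the yellow cube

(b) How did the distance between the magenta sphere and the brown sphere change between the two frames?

-0.3

The distance was about 9.4 in the first image and 9.1 in the second, so they moved 0.3 units closer together.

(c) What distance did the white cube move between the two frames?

2.5

The white cube moved from about (9.7, 4.4) to (7.2, 4.6), a distance of √(2.5² + 0.2²) ≈ 2.5.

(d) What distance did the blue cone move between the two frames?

1.7

From (2.9, 6.4) to (3.0, 8.1), the blue cone covered √(0.1² + 1.7²) ≈ 1.7 units.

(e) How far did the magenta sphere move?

3.4

The magenta sphere moved from about (2.0, 1.7) to (3.3, 4.8), a distance of √(1.3² + 3.1²) ≈ 3.4.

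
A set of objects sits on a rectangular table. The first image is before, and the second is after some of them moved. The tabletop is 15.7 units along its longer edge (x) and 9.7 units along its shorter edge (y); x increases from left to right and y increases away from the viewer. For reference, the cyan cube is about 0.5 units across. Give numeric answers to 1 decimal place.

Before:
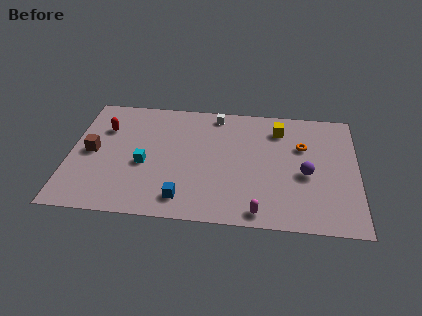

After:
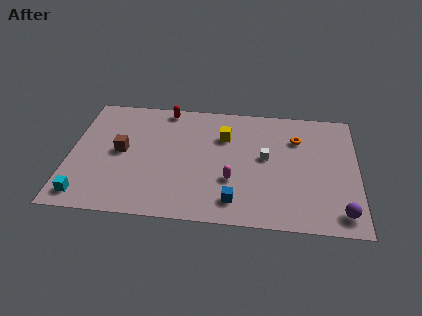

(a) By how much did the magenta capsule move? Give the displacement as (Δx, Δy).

(-1.5, 2.3)

The magenta capsule was at about (10.4, 1.0) and moved to about (8.9, 3.3).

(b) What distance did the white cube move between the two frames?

4.3

The white cube moved from about (7.9, 8.6) to (10.7, 5.3), a distance of √(2.8² + 3.3²) ≈ 4.3.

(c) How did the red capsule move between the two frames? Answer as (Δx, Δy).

(3.3, 2.0)

The red capsule was at about (1.8, 6.8) and moved to about (5.1, 8.8).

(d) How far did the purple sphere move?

3.4

From (12.9, 4.2) to (14.8, 1.4), the purple sphere covered √(1.9² + 2.8²) ≈ 3.4 units.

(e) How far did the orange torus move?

0.7

The orange torus was near (12.7, 6.4) before and (12.4, 7.0) after, so it travelled √(0.3² + 0.6²) ≈ 0.7 units.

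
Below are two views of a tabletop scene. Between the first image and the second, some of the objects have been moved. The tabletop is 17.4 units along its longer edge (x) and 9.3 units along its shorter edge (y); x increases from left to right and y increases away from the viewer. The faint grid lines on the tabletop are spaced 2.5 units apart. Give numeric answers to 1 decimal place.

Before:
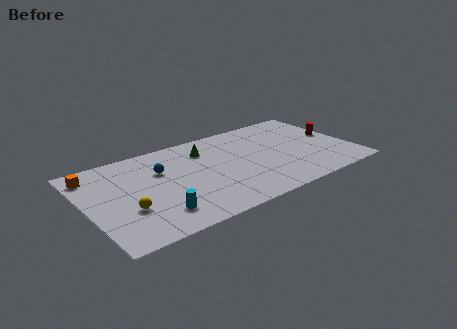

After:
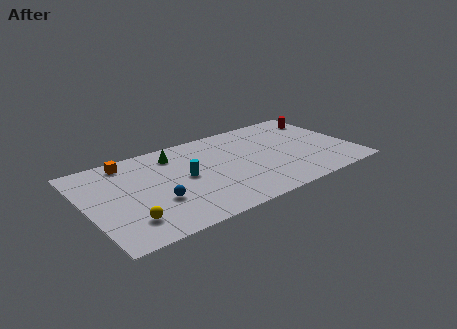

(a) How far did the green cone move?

2.0

The green cone moved from about (8.1, 7.1) to (6.1, 7.5), a distance of √(2.0² + 0.4²) ≈ 2.0.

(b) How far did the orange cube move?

2.3

The orange cube moved from about (0.8, 7.7) to (3.1, 8.1), a distance of √(2.3² + 0.4²) ≈ 2.3.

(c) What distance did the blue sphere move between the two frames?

3.1

From (5.0, 6.2) to (4.3, 3.2), the blue sphere covered √(0.7² + 3.0²) ≈ 3.1 units.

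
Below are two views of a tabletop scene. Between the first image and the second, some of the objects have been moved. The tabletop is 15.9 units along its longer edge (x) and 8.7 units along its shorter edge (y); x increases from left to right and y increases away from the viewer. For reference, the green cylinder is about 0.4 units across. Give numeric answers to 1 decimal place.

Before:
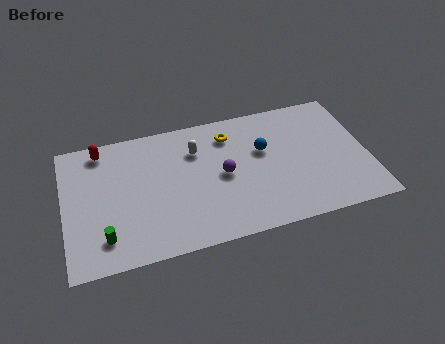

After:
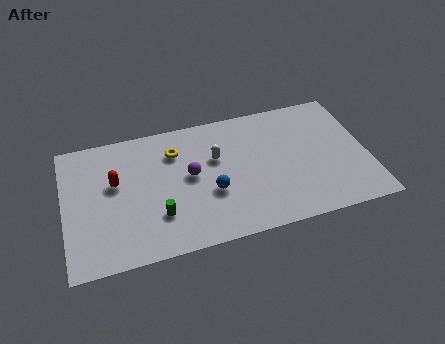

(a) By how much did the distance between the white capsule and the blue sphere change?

-1.4

Before: roughly 3.6 units apart; after: 2.2. That's 1.4 units closer together.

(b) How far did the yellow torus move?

2.9

The yellow torus moved from about (8.8, 6.9) to (5.9, 6.5), a distance of √(2.9² + 0.4²) ≈ 2.9.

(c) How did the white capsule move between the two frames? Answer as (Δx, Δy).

(1.0, -0.8)

The white capsule was at about (7.0, 6.3) and moved to about (8.0, 5.5).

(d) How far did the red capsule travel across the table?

2.5

From (2.1, 7.6) to (2.7, 5.2), the red capsule covered √(0.6² + 2.4²) ≈ 2.5 units.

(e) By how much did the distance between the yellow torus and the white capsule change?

+0.4

They were about 1.9 units apart before and 2.3 after — 0.4 units further apart.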